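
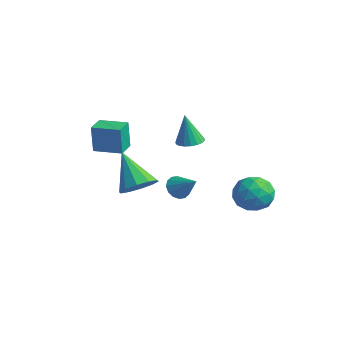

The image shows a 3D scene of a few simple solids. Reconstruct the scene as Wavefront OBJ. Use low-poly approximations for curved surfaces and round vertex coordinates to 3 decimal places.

v -3.124 2.751 -1.525
v -2.46 2.691 -1.462
v -3.296 2.569 0.105
v -2.503 2.985 -1.434
v -2.669 3.232 -1.424
v -2.926 3.384 -1.434
v -3.221 3.411 -1.462
v -3.498 3.306 -1.503
v -3.7 3.092 -1.548
v -3.788 2.81 -1.589
v -3.745 2.516 -1.617
v -3.578 2.269 -1.627
v -3.322 2.117 -1.617
v -3.026 2.091 -1.589
v -2.75 2.195 -1.548
v -2.548 2.409 -1.503
v 2.392 3.015 -2.635
v 3.251 2.624 -2.381
v 1.649 1.716 -2.119
v 2.508 1.325 -1.865
v 2.155 2.092 -1.372
v 2.614 2.894 -1.69
v 2.286 1.446 -2.81
v 2.745 2.248 -3.128
v 3.186 1.654 -2.489
v 3.105 2.053 -1.6
v 1.795 2.287 -2.9
v 1.714 2.686 -2.011
v 2.887 2.933 -2.553
v 2.013 1.407 -1.947
v 1.805 1.857 -1.657
v 2.311 1.628 -1.508
v 2.512 3.092 -2.147
v 3.017 2.862 -1.998
v 2.373 2.55 -1.405
v 1.883 1.478 -2.502
v 2.388 1.248 -2.353
v 2.589 2.712 -2.992
v 3.095 2.483 -2.843
v 2.527 1.79 -3.095
v 3.354 2.133 -2.467
v 2.917 1.37 -2.164
v 2.786 1.441 -2.719
v 3.056 1.913 -2.907
v 3.306 2.368 -1.945
v 2.869 1.605 -1.642
v 2.661 2.055 -1.352
v 2.931 2.527 -1.539
v 3.267 1.798 -2.008
v 2.031 2.735 -2.858
v 1.594 1.972 -2.555
v 1.969 1.813 -2.961
v 2.239 2.285 -3.148
v 1.983 2.97 -2.336
v 1.546 2.207 -2.033
v 1.844 2.427 -1.593
v 2.114 2.899 -1.781
v 1.633 2.542 -2.492
v 1.39 -0.945 -1.413
v 1.689 -1.413 -1.688
v 2.41 -0.735 -0.667
v 1.762 -1.154 -1.862
v 1.737 -0.839 -1.916
v 1.618 -0.552 -1.835
v 1.438 -0.37 -1.64
v 1.246 -0.343 -1.385
v 1.092 -0.476 -1.137
v 1.018 -0.736 -0.963
v 1.044 -1.051 -0.909
v 1.163 -1.338 -0.991
v 1.342 -1.52 -1.185
v 1.535 -1.547 -1.441
v -3.591 -1.606 -0.638
v -3.623 -1.676 0.78
v -2.517 -0.807 -0.575
v -2.549 -0.877 0.843
v -3.011 -2.383 -0.663
v -3.043 -2.453 0.755
v -1.937 -1.584 -0.6
v -1.969 -1.654 0.818
v 0.781 -2.488 -1.182
v 1.349 -2.966 -0.691
v -0.521 -2.492 0.322
v 1.453 -2.434 -0.6
v 1.3 -1.922 -0.732
v 0.949 -1.627 -1.035
v 0.534 -1.66 -1.394
v 0.214 -2.01 -1.673
v 0.11 -2.542 -1.764
v 0.263 -3.054 -1.633
v 0.614 -3.35 -1.329
v 1.029 -3.316 -0.97
f 2 1 4
f 2 4 3
f 4 1 5
f 4 5 3
f 5 1 6
f 5 6 3
f 6 1 7
f 6 7 3
f 7 1 8
f 7 8 3
f 8 1 9
f 8 9 3
f 9 1 10
f 9 10 3
f 10 1 11
f 10 11 3
f 11 1 12
f 11 12 3
f 12 1 13
f 12 13 3
f 13 1 14
f 13 14 3
f 14 1 15
f 14 15 3
f 15 1 16
f 15 16 3
f 16 1 2
f 16 2 3
f 17 54 33
f 54 28 57
f 33 57 22
f 54 57 33
f 17 33 29
f 33 22 34
f 29 34 18
f 33 34 29
f 17 29 38
f 29 18 39
f 38 39 24
f 29 39 38
f 17 38 50
f 38 24 53
f 50 53 27
f 38 53 50
f 17 50 54
f 50 27 58
f 54 58 28
f 50 58 54
f 18 34 45
f 34 22 48
f 45 48 26
f 34 48 45
f 22 57 35
f 57 28 56
f 35 56 21
f 57 56 35
f 28 58 55
f 58 27 51
f 55 51 19
f 58 51 55
f 27 53 52
f 53 24 40
f 52 40 23
f 53 40 52
f 24 39 44
f 39 18 41
f 44 41 25
f 39 41 44
f 20 46 32
f 46 26 47
f 32 47 21
f 46 47 32
f 20 32 30
f 32 21 31
f 30 31 19
f 32 31 30
f 20 30 37
f 30 19 36
f 37 36 23
f 30 36 37
f 20 37 42
f 37 23 43
f 42 43 25
f 37 43 42
f 20 42 46
f 42 25 49
f 46 49 26
f 42 49 46
f 21 47 35
f 47 26 48
f 35 48 22
f 47 48 35
f 19 31 55
f 31 21 56
f 55 56 28
f 31 56 55
f 23 36 52
f 36 19 51
f 52 51 27
f 36 51 52
f 25 43 44
f 43 23 40
f 44 40 24
f 43 40 44
f 26 49 45
f 49 25 41
f 45 41 18
f 49 41 45
f 60 59 62
f 60 62 61
f 62 59 63
f 62 63 61
f 63 59 64
f 63 64 61
f 64 59 65
f 64 65 61
f 65 59 66
f 65 66 61
f 66 59 67
f 66 67 61
f 67 59 68
f 67 68 61
f 68 59 69
f 68 69 61
f 69 59 70
f 69 70 61
f 70 59 71
f 70 71 61
f 71 59 72
f 71 72 61
f 72 59 60
f 72 60 61
f 74 76 73
f 77 74 73
f 73 76 75
f 75 77 73
f 74 80 76
f 78 74 77
f 78 80 74
f 76 80 75
f 79 77 75
f 75 80 79
f 79 78 77
f 80 78 79
f 82 81 84
f 82 84 83
f 84 81 85
f 84 85 83
f 85 81 86
f 85 86 83
f 86 81 87
f 86 87 83
f 87 81 88
f 87 88 83
f 88 81 89
f 88 89 83
f 89 81 90
f 89 90 83
f 90 81 91
f 90 91 83
f 91 81 92
f 91 92 83
f 92 81 82
f 92 82 83



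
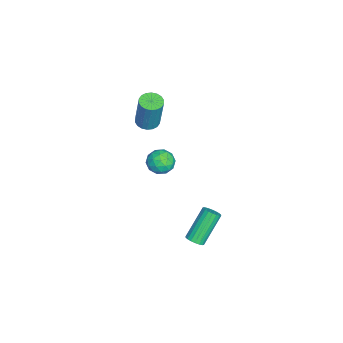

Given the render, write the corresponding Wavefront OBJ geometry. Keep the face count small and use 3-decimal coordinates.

v -0.112 1.047 -1.902
v 0.621 0.91 -1.645
v -0.481 -0.09 -1.455
v 0.252 -0.227 -1.198
v -0.19 0.327 -0.852
v 0.038 1.029 -1.128
v 0.102 -0.209 -1.972
v 0.33 0.493 -2.248
v 0.753 0.133 -1.688
v 0.572 0.465 -0.996
v -0.432 0.355 -2.104
v -0.613 0.687 -1.412
v 0.287 1.078 -1.813
v -0.147 -0.258 -1.287
v -0.407 0.068 -1.084
v 0.024 -0.013 -0.932
v -0.056 1.148 -1.509
v 0.375 1.068 -1.358
v -0.102 0.725 -0.892
v -0.235 -0.248 -1.742
v 0.196 -0.328 -1.591
v 0.116 0.833 -2.168
v 0.547 0.752 -2.016
v 0.242 0.095 -2.208
v 0.796 0.541 -1.687
v 0.578 -0.127 -1.424
v 0.49 -0.117 -1.879
v 0.625 0.296 -2.042
v 0.689 0.736 -1.28
v 0.472 0.068 -1.017
v 0.212 0.393 -0.814
v 0.346 0.806 -0.976
v 0.767 0.28 -1.306
v -0.332 0.752 -2.083
v -0.549 0.084 -1.82
v -0.206 0.014 -2.124
v -0.072 0.427 -2.286
v -0.438 0.947 -1.676
v -0.656 0.279 -1.413
v -0.485 0.524 -1.058
v -0.35 0.937 -1.221
v -0.627 0.54 -1.794
v 3.568 2.543 -4.346
v 3.929 2.397 -4.016
v 2.892 3.132 -2.563
v 2.532 3.277 -2.894
v 3.995 2.607 -4.074
v 2.958 3.341 -2.621
v 3.977 2.803 -4.186
v 2.94 3.537 -2.733
v 3.878 2.948 -4.33
v 2.841 3.682 -2.877
v 3.718 3.013 -4.477
v 2.681 3.747 -3.024
v 3.528 2.984 -4.599
v 2.491 3.719 -3.146
v 3.346 2.869 -4.67
v 2.309 3.603 -3.217
v 3.208 2.688 -4.677
v 2.171 3.423 -3.224
v 3.142 2.479 -4.619
v 2.105 3.213 -3.166
v 3.16 2.283 -4.507
v 2.123 3.017 -3.054
v 3.259 2.138 -4.363
v 2.222 2.872 -2.91
v 3.419 2.073 -4.216
v 2.382 2.807 -2.763
v 3.609 2.101 -4.094
v 2.572 2.836 -2.641
v 3.791 2.217 -4.023
v 2.754 2.951 -2.57
v -3.829 -0.788 -1.918
v -3.36 -1.251 -1.956
v -2.922 -0.975 0.1
v -3.391 -0.512 0.138
v -3.214 -1.005 -2.02
v -2.776 -0.728 0.036
v -3.189 -0.715 -2.064
v -2.752 -0.439 -0.008
v -3.292 -0.44 -2.079
v -2.854 -0.164 -0.023
v -3.5 -0.234 -2.062
v -3.063 0.042 -0.006
v -3.774 -0.138 -2.017
v -3.336 0.138 0.039
v -4.059 -0.17 -1.952
v -3.621 0.106 0.104
v -4.298 -0.325 -1.88
v -3.86 -0.049 0.176
v -4.444 -0.572 -1.816
v -4.006 -0.295 0.24
v -4.468 -0.861 -1.772
v -4.031 -0.585 0.284
v -4.366 -1.136 -1.757
v -3.928 -0.86 0.299
v -4.157 -1.342 -1.774
v -3.72 -1.066 0.282
v -3.884 -1.438 -1.819
v -3.446 -1.162 0.237
v -3.599 -1.406 -1.884
v -3.161 -1.13 0.172
f 1 38 17
f 38 12 41
f 17 41 6
f 38 41 17
f 1 17 13
f 17 6 18
f 13 18 2
f 17 18 13
f 1 13 22
f 13 2 23
f 22 23 8
f 13 23 22
f 1 22 34
f 22 8 37
f 34 37 11
f 22 37 34
f 1 34 38
f 34 11 42
f 38 42 12
f 34 42 38
f 2 18 29
f 18 6 32
f 29 32 10
f 18 32 29
f 6 41 19
f 41 12 40
f 19 40 5
f 41 40 19
f 12 42 39
f 42 11 35
f 39 35 3
f 42 35 39
f 11 37 36
f 37 8 24
f 36 24 7
f 37 24 36
f 8 23 28
f 23 2 25
f 28 25 9
f 23 25 28
f 4 30 16
f 30 10 31
f 16 31 5
f 30 31 16
f 4 16 14
f 16 5 15
f 14 15 3
f 16 15 14
f 4 14 21
f 14 3 20
f 21 20 7
f 14 20 21
f 4 21 26
f 21 7 27
f 26 27 9
f 21 27 26
f 4 26 30
f 26 9 33
f 30 33 10
f 26 33 30
f 5 31 19
f 31 10 32
f 19 32 6
f 31 32 19
f 3 15 39
f 15 5 40
f 39 40 12
f 15 40 39
f 7 20 36
f 20 3 35
f 36 35 11
f 20 35 36
f 9 27 28
f 27 7 24
f 28 24 8
f 27 24 28
f 10 33 29
f 33 9 25
f 29 25 2
f 33 25 29
f 44 43 47
f 44 47 45
f 45 47 48
f 45 48 46
f 47 43 49
f 47 49 48
f 48 49 50
f 48 50 46
f 49 43 51
f 49 51 50
f 50 51 52
f 50 52 46
f 51 43 53
f 51 53 52
f 52 53 54
f 52 54 46
f 53 43 55
f 53 55 54
f 54 55 56
f 54 56 46
f 55 43 57
f 55 57 56
f 56 57 58
f 56 58 46
f 57 43 59
f 57 59 58
f 58 59 60
f 58 60 46
f 59 43 61
f 59 61 60
f 60 61 62
f 60 62 46
f 61 43 63
f 61 63 62
f 62 63 64
f 62 64 46
f 63 43 65
f 63 65 64
f 64 65 66
f 64 66 46
f 65 43 67
f 65 67 66
f 66 67 68
f 66 68 46
f 67 43 69
f 67 69 68
f 68 69 70
f 68 70 46
f 69 43 71
f 69 71 70
f 70 71 72
f 70 72 46
f 71 43 44
f 71 44 72
f 72 44 45
f 72 45 46
f 74 73 77
f 74 77 75
f 75 77 78
f 75 78 76
f 77 73 79
f 77 79 78
f 78 79 80
f 78 80 76
f 79 73 81
f 79 81 80
f 80 81 82
f 80 82 76
f 81 73 83
f 81 83 82
f 82 83 84
f 82 84 76
f 83 73 85
f 83 85 84
f 84 85 86
f 84 86 76
f 85 73 87
f 85 87 86
f 86 87 88
f 86 88 76
f 87 73 89
f 87 89 88
f 88 89 90
f 88 90 76
f 89 73 91
f 89 91 90
f 90 91 92
f 90 92 76
f 91 73 93
f 91 93 92
f 92 93 94
f 92 94 76
f 93 73 95
f 93 95 94
f 94 95 96
f 94 96 76
f 95 73 97
f 95 97 96
f 96 97 98
f 96 98 76
f 97 73 99
f 97 99 98
f 98 99 100
f 98 100 76
f 99 73 101
f 99 101 100
f 100 101 102
f 100 102 76
f 101 73 74
f 101 74 102
f 102 74 75
f 102 75 76



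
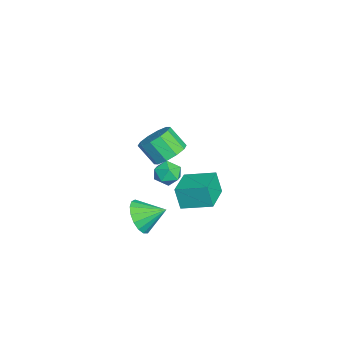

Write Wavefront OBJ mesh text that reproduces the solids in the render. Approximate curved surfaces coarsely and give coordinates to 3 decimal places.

v -0.717 -0.22 -1.169
v -0.952 -0.517 0.054
v -0.379 1.353 -0.722
v -0.615 1.057 0.501
v 1.015 -0.657 -0.941
v 0.779 -0.953 0.282
v 1.352 0.917 -0.494
v 1.117 0.62 0.729
v 0.505 -1.154 2.657
v 1.411 -1.313 2.897
v 1 -2.106 3.923
v 0.095 -1.946 3.683
v 1.226 -0.838 3.189
v 0.816 -1.631 4.215
v 0.767 -0.484 3.279
v 0.356 -1.277 4.305
v 0.207 -0.386 3.131
v -0.204 -1.179 4.157
v -0.239 -0.581 2.802
v -0.649 -1.374 3.828
v -0.4 -0.994 2.417
v -0.811 -1.787 3.443
v -0.216 -1.469 2.125
v -0.626 -2.262 3.151
v 0.244 -1.823 2.035
v -0.167 -2.616 3.061
v 0.804 -1.921 2.183
v 0.393 -2.714 3.209
v 1.249 -1.726 2.512
v 0.839 -2.519 3.538
v -0.759 -2.676 -3.042
v -0.097 -3.131 -2.336
v -0.601 -1.384 -2.358
v 0.214 -2.971 -2.71
v 0.302 -2.743 -3.16
v 0.147 -2.5 -3.583
v -0.215 -2.297 -3.882
v -0.703 -2.18 -3.989
v -1.203 -2.177 -3.879
v -1.601 -2.289 -3.577
v -1.807 -2.488 -3.153
v -1.773 -2.731 -2.703
v -1.506 -2.961 -2.331
v -1.068 -3.126 -2.122
v -0.56 -3.187 -2.124
v -3.905 -0.722 -1.644
v -3.236 -0.859 -2.134
v -4.404 -1.941 -1.986
v -3.735 -2.078 -2.476
v -3.647 -2.059 -1.64
v -3.338 -1.305 -1.428
v -4.302 -1.495 -2.692
v -3.993 -0.741 -2.48
v -3.48 -1.336 -2.782
v -3.076 -1.685 -2.132
v -4.564 -1.115 -1.988
v -4.16 -1.464 -1.338
f 2 4 1
f 5 2 1
f 1 4 3
f 3 5 1
f 2 8 4
f 6 2 5
f 6 8 2
f 4 8 3
f 7 5 3
f 3 8 7
f 7 6 5
f 8 6 7
f 10 9 13
f 10 13 11
f 11 13 14
f 11 14 12
f 13 9 15
f 13 15 14
f 14 15 16
f 14 16 12
f 15 9 17
f 15 17 16
f 16 17 18
f 16 18 12
f 17 9 19
f 17 19 18
f 18 19 20
f 18 20 12
f 19 9 21
f 19 21 20
f 20 21 22
f 20 22 12
f 21 9 23
f 21 23 22
f 22 23 24
f 22 24 12
f 23 9 25
f 23 25 24
f 24 25 26
f 24 26 12
f 25 9 27
f 25 27 26
f 26 27 28
f 26 28 12
f 27 9 29
f 27 29 28
f 28 29 30
f 28 30 12
f 29 9 10
f 29 10 30
f 30 10 11
f 30 11 12
f 32 31 34
f 32 34 33
f 34 31 35
f 34 35 33
f 35 31 36
f 35 36 33
f 36 31 37
f 36 37 33
f 37 31 38
f 37 38 33
f 38 31 39
f 38 39 33
f 39 31 40
f 39 40 33
f 40 31 41
f 40 41 33
f 41 31 42
f 41 42 33
f 42 31 43
f 42 43 33
f 43 31 44
f 43 44 33
f 44 31 45
f 44 45 33
f 45 31 32
f 45 32 33
f 46 57 51
f 46 51 47
f 46 47 53
f 46 53 56
f 46 56 57
f 47 51 55
f 51 57 50
f 57 56 48
f 56 53 52
f 53 47 54
f 49 55 50
f 49 50 48
f 49 48 52
f 49 52 54
f 49 54 55
f 50 55 51
f 48 50 57
f 52 48 56
f 54 52 53
f 55 54 47



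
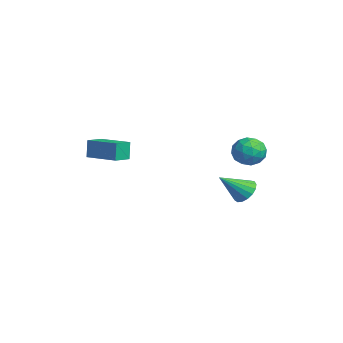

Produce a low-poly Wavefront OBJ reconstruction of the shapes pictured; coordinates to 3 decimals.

v 1.013 3.396 0.555
v 1.87 3.269 0.352
v 1.087 1.844 1.845
v 1.882 3.542 0.68
v 1.694 3.781 0.978
v 1.351 3.932 1.179
v 0.93 3.96 1.238
v 0.528 3.859 1.139
v 0.237 3.652 0.907
v 0.124 3.386 0.594
v 0.214 3.123 0.272
v 0.488 2.922 0.015
v 0.882 2.829 -0.119
v 1.305 2.867 -0.099
v 1.662 3.025 0.072
v 1.453 4.465 3.823
v 1.946 3.908 3.08
v 0.794 3.032 4.46
v 1.287 2.475 3.717
v 1.841 2.943 4.477
v 2.249 3.829 4.084
v 0.491 3.111 3.456
v 0.899 3.997 3.063
v 1.352 3.071 2.853
v 2.186 2.968 3.484
v 0.554 3.972 4.056
v 1.388 3.869 4.687
v 1.758 4.313 3.396
v 0.982 2.627 4.144
v 1.308 2.903 4.591
v 1.598 2.575 4.154
v 1.936 4.266 3.986
v 2.225 3.939 3.549
v 2.164 3.371 4.37
v 0.515 3.001 3.991
v 0.804 2.674 3.554
v 1.142 4.365 3.386
v 1.432 4.037 2.949
v 0.576 3.569 3.17
v 1.698 3.493 2.826
v 1.31 2.651 3.2
v 0.843 3.025 3.046
v 1.082 3.545 2.815
v 2.189 3.432 3.197
v 1.801 2.59 3.571
v 2.127 2.865 4.018
v 2.366 3.386 3.787
v 1.839 2.94 3.063
v 0.939 4.35 3.969
v 0.551 3.508 4.343
v 0.374 3.554 3.753
v 0.613 4.075 3.522
v 1.43 4.289 4.34
v 1.042 3.447 4.714
v 1.658 3.395 4.725
v 1.897 3.915 4.494
v 0.901 4 4.477
v -2.887 -3.904 2.633
v -3.148 -3.781 3.818
v -1.198 -2.664 2.876
v -1.459 -2.541 4.061
v -2.221 -4.859 2.879
v -2.482 -4.736 4.064
v -0.532 -3.619 3.122
v -0.793 -3.496 4.307
f 2 1 4
f 2 4 3
f 4 1 5
f 4 5 3
f 5 1 6
f 5 6 3
f 6 1 7
f 6 7 3
f 7 1 8
f 7 8 3
f 8 1 9
f 8 9 3
f 9 1 10
f 9 10 3
f 10 1 11
f 10 11 3
f 11 1 12
f 11 12 3
f 12 1 13
f 12 13 3
f 13 1 14
f 13 14 3
f 14 1 15
f 14 15 3
f 15 1 2
f 15 2 3
f 16 53 32
f 53 27 56
f 32 56 21
f 53 56 32
f 16 32 28
f 32 21 33
f 28 33 17
f 32 33 28
f 16 28 37
f 28 17 38
f 37 38 23
f 28 38 37
f 16 37 49
f 37 23 52
f 49 52 26
f 37 52 49
f 16 49 53
f 49 26 57
f 53 57 27
f 49 57 53
f 17 33 44
f 33 21 47
f 44 47 25
f 33 47 44
f 21 56 34
f 56 27 55
f 34 55 20
f 56 55 34
f 27 57 54
f 57 26 50
f 54 50 18
f 57 50 54
f 26 52 51
f 52 23 39
f 51 39 22
f 52 39 51
f 23 38 43
f 38 17 40
f 43 40 24
f 38 40 43
f 19 45 31
f 45 25 46
f 31 46 20
f 45 46 31
f 19 31 29
f 31 20 30
f 29 30 18
f 31 30 29
f 19 29 36
f 29 18 35
f 36 35 22
f 29 35 36
f 19 36 41
f 36 22 42
f 41 42 24
f 36 42 41
f 19 41 45
f 41 24 48
f 45 48 25
f 41 48 45
f 20 46 34
f 46 25 47
f 34 47 21
f 46 47 34
f 18 30 54
f 30 20 55
f 54 55 27
f 30 55 54
f 22 35 51
f 35 18 50
f 51 50 26
f 35 50 51
f 24 42 43
f 42 22 39
f 43 39 23
f 42 39 43
f 25 48 44
f 48 24 40
f 44 40 17
f 48 40 44
f 59 61 58
f 62 59 58
f 58 61 60
f 60 62 58
f 59 65 61
f 63 59 62
f 63 65 59
f 61 65 60
f 64 62 60
f 60 65 64
f 64 63 62
f 65 63 64



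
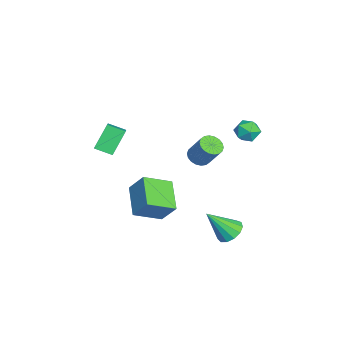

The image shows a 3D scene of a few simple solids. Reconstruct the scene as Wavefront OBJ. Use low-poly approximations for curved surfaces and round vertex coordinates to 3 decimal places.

v 1.848 2.753 -3.386
v 2.419 3.267 -3.048
v 2.052 1.507 -1.834
v 1.999 3.407 -2.881
v 1.531 3.338 -2.874
v 1.163 3.084 -3.029
v 1.013 2.725 -3.298
v 1.128 2.374 -3.595
v 1.471 2.144 -3.825
v 1.934 2.107 -3.916
v 2.37 2.275 -3.838
v 2.64 2.595 -3.617
v 2.658 2.965 -3.322
v -3.711 -2.861 0.701
v -3.909 -3.852 1.083
v -2.212 -2.812 1.603
v -2.41 -3.803 1.986
v -2.89 -3.537 -0.626
v -3.088 -4.528 -0.243
v -1.391 -3.488 0.277
v -1.589 -4.479 0.659
v -2.796 1.091 -0.742
v -2.185 1.218 -1.08
v -1.593 1.896 0.243
v -2.204 1.769 0.582
v -2.353 1.479 -1.138
v -1.761 2.157 0.185
v -2.609 1.664 -1.118
v -2.017 2.341 0.205
v -2.902 1.734 -1.023
v -2.31 2.412 0.3
v -3.174 1.678 -0.873
v -2.582 2.355 0.451
v -3.371 1.505 -0.696
v -2.779 2.182 0.627
v -3.454 1.25 -0.528
v -2.862 1.928 0.795
v -3.407 0.964 -0.403
v -2.815 1.642 0.92
v -3.239 0.703 -0.345
v -2.647 1.381 0.978
v -2.983 0.519 -0.365
v -2.391 1.196 0.958
v -2.69 0.448 -0.46
v -2.098 1.126 0.863
v -2.418 0.505 -0.611
v -1.826 1.182 0.713
v -2.221 0.678 -0.787
v -1.629 1.355 0.536
v -2.138 0.932 -0.955
v -1.546 1.61 0.368
v -0.074 4.32 3.104
v 0.392 3.735 3.356
v -0.932 3.465 2.704
v -0.466 2.88 2.956
v -0.82 3.354 3.477
v -0.289 3.883 3.724
v -0.251 3.317 2.336
v 0.28 3.846 2.583
v 0.283 3.116 2.88
v -0.069 3.138 3.586
v -0.471 4.062 2.474
v -0.823 4.084 3.18
v 1.388 -2.329 -2.481
v -0.402 -2.589 -1.628
v 0.809 -0.828 -3.24
v -0.982 -1.087 -2.388
v 1.842 -1.553 -1.292
v 0.051 -1.812 -0.44
v 1.262 -0.051 -2.052
v -0.528 -0.311 -1.199
f 2 1 4
f 2 4 3
f 4 1 5
f 4 5 3
f 5 1 6
f 5 6 3
f 6 1 7
f 6 7 3
f 7 1 8
f 7 8 3
f 8 1 9
f 8 9 3
f 9 1 10
f 9 10 3
f 10 1 11
f 10 11 3
f 11 1 12
f 11 12 3
f 12 1 13
f 12 13 3
f 13 1 2
f 13 2 3
f 15 17 14
f 18 15 14
f 14 17 16
f 16 18 14
f 15 21 17
f 19 15 18
f 19 21 15
f 17 21 16
f 20 18 16
f 16 21 20
f 20 19 18
f 21 19 20
f 23 22 26
f 23 26 24
f 24 26 27
f 24 27 25
f 26 22 28
f 26 28 27
f 27 28 29
f 27 29 25
f 28 22 30
f 28 30 29
f 29 30 31
f 29 31 25
f 30 22 32
f 30 32 31
f 31 32 33
f 31 33 25
f 32 22 34
f 32 34 33
f 33 34 35
f 33 35 25
f 34 22 36
f 34 36 35
f 35 36 37
f 35 37 25
f 36 22 38
f 36 38 37
f 37 38 39
f 37 39 25
f 38 22 40
f 38 40 39
f 39 40 41
f 39 41 25
f 40 22 42
f 40 42 41
f 41 42 43
f 41 43 25
f 42 22 44
f 42 44 43
f 43 44 45
f 43 45 25
f 44 22 46
f 44 46 45
f 45 46 47
f 45 47 25
f 46 22 48
f 46 48 47
f 47 48 49
f 47 49 25
f 48 22 50
f 48 50 49
f 49 50 51
f 49 51 25
f 50 22 23
f 50 23 51
f 51 23 24
f 51 24 25
f 52 63 57
f 52 57 53
f 52 53 59
f 52 59 62
f 52 62 63
f 53 57 61
f 57 63 56
f 63 62 54
f 62 59 58
f 59 53 60
f 55 61 56
f 55 56 54
f 55 54 58
f 55 58 60
f 55 60 61
f 56 61 57
f 54 56 63
f 58 54 62
f 60 58 59
f 61 60 53
f 65 67 64
f 68 65 64
f 64 67 66
f 66 68 64
f 65 71 67
f 69 65 68
f 69 71 65
f 67 71 66
f 70 68 66
f 66 71 70
f 70 69 68
f 71 69 70



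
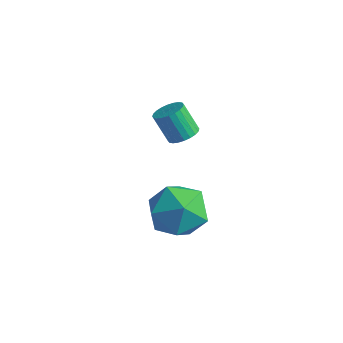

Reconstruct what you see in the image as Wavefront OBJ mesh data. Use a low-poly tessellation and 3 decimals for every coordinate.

v -1.746 0.418 -3.611
v -1.254 0.696 -3.29
v -1.922 0.56 -2.148
v -2.414 0.282 -2.469
v -1.395 0.898 -3.349
v -2.063 0.763 -2.207
v -1.59 1.027 -3.448
v -2.258 0.892 -2.305
v -1.808 1.063 -3.571
v -2.476 0.928 -2.429
v -2.017 1.001 -3.701
v -2.685 0.866 -2.558
v -2.185 0.851 -3.817
v -2.853 0.715 -2.674
v -2.286 0.634 -3.901
v -2.954 0.499 -2.759
v -2.305 0.384 -3.942
v -2.973 0.249 -2.799
v -2.238 0.14 -3.932
v -2.906 0.004 -2.79
v -2.097 -0.063 -3.873
v -2.765 -0.198 -2.731
v -1.902 -0.192 -3.775
v -2.57 -0.327 -2.632
v -1.684 -0.228 -3.651
v -2.352 -0.363 -2.509
v -1.475 -0.166 -3.522
v -2.143 -0.301 -2.379
v -1.307 -0.015 -3.406
v -1.975 -0.151 -2.263
v -1.206 0.201 -3.321
v -1.874 0.066 -2.179
v -1.187 0.451 -3.281
v -1.855 0.316 -2.138
v 1.151 -2.925 -2.547
v 2.159 -2.725 -3.222
v 1.621 -4.855 -2.418
v 2.629 -4.655 -3.093
v 2.554 -4.204 -1.951
v 2.264 -3.012 -2.031
v 1.516 -4.568 -3.609
v 1.226 -3.376 -3.689
v 2.385 -3.741 -3.879
v 3.027 -3.515 -2.854
v 0.753 -4.065 -2.786
v 1.395 -3.839 -1.761
f 2 1 5
f 2 5 3
f 3 5 6
f 3 6 4
f 5 1 7
f 5 7 6
f 6 7 8
f 6 8 4
f 7 1 9
f 7 9 8
f 8 9 10
f 8 10 4
f 9 1 11
f 9 11 10
f 10 11 12
f 10 12 4
f 11 1 13
f 11 13 12
f 12 13 14
f 12 14 4
f 13 1 15
f 13 15 14
f 14 15 16
f 14 16 4
f 15 1 17
f 15 17 16
f 16 17 18
f 16 18 4
f 17 1 19
f 17 19 18
f 18 19 20
f 18 20 4
f 19 1 21
f 19 21 20
f 20 21 22
f 20 22 4
f 21 1 23
f 21 23 22
f 22 23 24
f 22 24 4
f 23 1 25
f 23 25 24
f 24 25 26
f 24 26 4
f 25 1 27
f 25 27 26
f 26 27 28
f 26 28 4
f 27 1 29
f 27 29 28
f 28 29 30
f 28 30 4
f 29 1 31
f 29 31 30
f 30 31 32
f 30 32 4
f 31 1 33
f 31 33 32
f 32 33 34
f 32 34 4
f 33 1 2
f 33 2 34
f 34 2 3
f 34 3 4
f 35 46 40
f 35 40 36
f 35 36 42
f 35 42 45
f 35 45 46
f 36 40 44
f 40 46 39
f 46 45 37
f 45 42 41
f 42 36 43
f 38 44 39
f 38 39 37
f 38 37 41
f 38 41 43
f 38 43 44
f 39 44 40
f 37 39 46
f 41 37 45
f 43 41 42
f 44 43 36



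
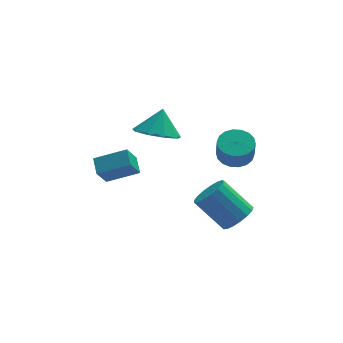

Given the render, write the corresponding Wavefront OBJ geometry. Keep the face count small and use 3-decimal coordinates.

v 2.532 -0.978 -2.099
v 3.148 -1.429 -2.258
v 3.103 -1.834 -1.279
v 2.488 -1.382 -1.121
v 3.294 -1.141 -2.132
v 3.25 -1.546 -1.154
v 3.29 -0.82 -2
v 3.245 -1.225 -1.021
v 3.135 -0.53 -1.887
v 3.091 -0.935 -0.908
v 2.861 -0.329 -1.816
v 2.817 -0.734 -0.838
v 2.522 -0.257 -1.802
v 2.477 -0.661 -0.823
v 2.185 -0.327 -1.846
v 2.14 -0.731 -0.867
v 1.917 -0.526 -1.941
v 1.872 -0.931 -0.962
v 1.77 -0.814 -2.066
v 1.726 -1.219 -1.088
v 1.775 -1.135 -2.199
v 1.73 -1.54 -1.22
v 1.929 -1.425 -2.312
v 1.885 -1.83 -1.333
v 2.203 -1.626 -2.382
v 2.159 -2.031 -1.404
v 2.543 -1.699 -2.397
v 2.498 -2.103 -1.418
v 2.88 -1.629 -2.353
v 2.835 -2.033 -1.374
v 2.322 -2.922 -4.585
v 2.955 -2.823 -4.091
v 1.872 -2.139 -2.84
v 1.238 -2.238 -3.335
v 2.938 -2.489 -4.288
v 1.855 -1.806 -3.037
v 2.78 -2.255 -4.553
v 1.697 -1.571 -3.302
v 2.517 -2.173 -4.825
v 1.434 -1.49 -3.575
v 2.209 -2.263 -5.043
v 1.126 -1.58 -3.792
v 1.927 -2.504 -5.156
v 0.844 -1.82 -3.905
v 1.735 -2.84 -5.138
v 0.652 -2.157 -3.887
v 1.678 -3.195 -4.993
v 0.595 -2.512 -3.743
v 1.768 -3.488 -4.755
v 0.685 -2.804 -3.505
v 1.985 -3.651 -4.478
v 0.902 -2.967 -3.228
v 2.279 -3.646 -4.226
v 1.196 -2.963 -2.975
v 2.583 -3.476 -4.056
v 1.5 -2.793 -2.805
v 2.827 -3.179 -4.007
v 1.744 -2.495 -2.756
v -2.932 -2.612 -1.972
v -3.361 -3.081 -1.099
v -2.971 -1.874 -1.594
v -3.399 -2.343 -0.721
v -1.621 -2.817 -1.439
v -2.049 -3.286 -0.566
v -1.659 -2.079 -1.061
v -2.088 -2.548 -0.188
v -0.848 -2.074 0.28
v -0.132 -1.568 -0.18
v -0.512 -1.566 1.36
v -0.703 -1.205 -0.173
v -1.343 -1.249 0.046
v -1.75 -1.678 0.374
v -1.736 -2.293 0.658
v -1.306 -2.805 0.765
v -0.661 -2.975 0.645
v -0.104 -2.723 0.354
v 0.105 -2.167 0.028
f 2 1 5
f 2 5 3
f 3 5 6
f 3 6 4
f 5 1 7
f 5 7 6
f 6 7 8
f 6 8 4
f 7 1 9
f 7 9 8
f 8 9 10
f 8 10 4
f 9 1 11
f 9 11 10
f 10 11 12
f 10 12 4
f 11 1 13
f 11 13 12
f 12 13 14
f 12 14 4
f 13 1 15
f 13 15 14
f 14 15 16
f 14 16 4
f 15 1 17
f 15 17 16
f 16 17 18
f 16 18 4
f 17 1 19
f 17 19 18
f 18 19 20
f 18 20 4
f 19 1 21
f 19 21 20
f 20 21 22
f 20 22 4
f 21 1 23
f 21 23 22
f 22 23 24
f 22 24 4
f 23 1 25
f 23 25 24
f 24 25 26
f 24 26 4
f 25 1 27
f 25 27 26
f 26 27 28
f 26 28 4
f 27 1 29
f 27 29 28
f 28 29 30
f 28 30 4
f 29 1 2
f 29 2 30
f 30 2 3
f 30 3 4
f 32 31 35
f 32 35 33
f 33 35 36
f 33 36 34
f 35 31 37
f 35 37 36
f 36 37 38
f 36 38 34
f 37 31 39
f 37 39 38
f 38 39 40
f 38 40 34
f 39 31 41
f 39 41 40
f 40 41 42
f 40 42 34
f 41 31 43
f 41 43 42
f 42 43 44
f 42 44 34
f 43 31 45
f 43 45 44
f 44 45 46
f 44 46 34
f 45 31 47
f 45 47 46
f 46 47 48
f 46 48 34
f 47 31 49
f 47 49 48
f 48 49 50
f 48 50 34
f 49 31 51
f 49 51 50
f 50 51 52
f 50 52 34
f 51 31 53
f 51 53 52
f 52 53 54
f 52 54 34
f 53 31 55
f 53 55 54
f 54 55 56
f 54 56 34
f 55 31 57
f 55 57 56
f 56 57 58
f 56 58 34
f 57 31 32
f 57 32 58
f 58 32 33
f 58 33 34
f 60 62 59
f 63 60 59
f 59 62 61
f 61 63 59
f 60 66 62
f 64 60 63
f 64 66 60
f 62 66 61
f 65 63 61
f 61 66 65
f 65 64 63
f 66 64 65
f 68 67 70
f 68 70 69
f 70 67 71
f 70 71 69
f 71 67 72
f 71 72 69
f 72 67 73
f 72 73 69
f 73 67 74
f 73 74 69
f 74 67 75
f 74 75 69
f 75 67 76
f 75 76 69
f 76 67 77
f 76 77 69
f 77 67 68
f 77 68 69



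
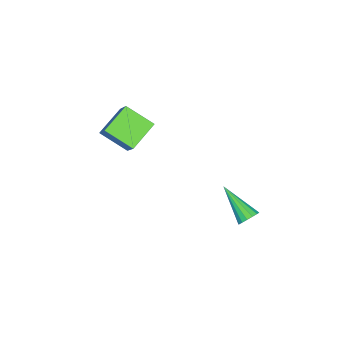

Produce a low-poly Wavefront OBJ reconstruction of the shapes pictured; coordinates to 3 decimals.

v 1.628 3.457 -3.434
v 2.004 3.538 -3.099
v 1.032 2.063 -2.426
v 1.804 3.686 -3.013
v 1.556 3.773 -3.04
v 1.327 3.775 -3.172
v 1.18 3.692 -3.375
v 1.152 3.546 -3.593
v 1.252 3.376 -3.768
v 1.453 3.228 -3.854
v 1.701 3.141 -3.828
v 1.929 3.139 -3.695
v 2.077 3.222 -3.493
v 2.105 3.368 -3.275
v 2.174 -2.95 0.11
v 0.962 -2.6 0.783
v 2.156 -1.705 -0.572
v 0.944 -1.354 0.101
v 3.156 -2.186 1.479
v 1.944 -1.835 2.152
v 3.138 -0.94 0.797
v 1.926 -0.59 1.47
f 2 1 4
f 2 4 3
f 4 1 5
f 4 5 3
f 5 1 6
f 5 6 3
f 6 1 7
f 6 7 3
f 7 1 8
f 7 8 3
f 8 1 9
f 8 9 3
f 9 1 10
f 9 10 3
f 10 1 11
f 10 11 3
f 11 1 12
f 11 12 3
f 12 1 13
f 12 13 3
f 13 1 14
f 13 14 3
f 14 1 2
f 14 2 3
f 16 18 15
f 19 16 15
f 15 18 17
f 17 19 15
f 16 22 18
f 20 16 19
f 20 22 16
f 18 22 17
f 21 19 17
f 17 22 21
f 21 20 19
f 22 20 21



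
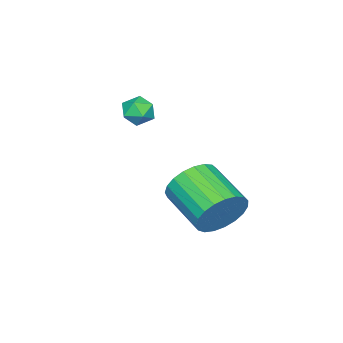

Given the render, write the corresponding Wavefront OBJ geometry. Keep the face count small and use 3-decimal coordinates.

v 1.51 2.402 -3.583
v 1.825 1.93 -4.419
v 1.104 0.307 -3.773
v 0.79 0.778 -2.937
v 2.155 1.885 -4.163
v 1.434 0.261 -3.518
v 2.374 1.929 -3.808
v 1.653 0.305 -3.163
v 2.444 2.055 -3.413
v 1.723 0.431 -2.768
v 2.352 2.241 -3.048
v 1.631 0.617 -2.403
v 2.115 2.454 -2.775
v 1.394 0.831 -2.13
v 1.773 2.659 -2.642
v 1.052 1.035 -1.997
v 1.386 2.819 -2.671
v 0.665 1.196 -2.026
v 1.02 2.907 -2.858
v 0.299 1.283 -2.213
v 0.739 2.908 -3.171
v 0.019 1.284 -2.526
v 0.592 2.821 -3.554
v -0.129 1.197 -2.909
v 0.603 2.662 -3.943
v -0.118 1.038 -3.298
v 0.771 2.457 -4.269
v 0.051 0.834 -3.624
v 1.067 2.243 -4.476
v 0.347 0.62 -3.831
v 1.44 2.057 -4.529
v 0.719 0.433 -3.884
v -1.025 -1.882 -0.948
v -0.552 -1.503 -1.242
v -0.268 -2.617 -0.678
v 0.205 -2.238 -0.972
v -0.092 -2.027 -0.406
v -0.559 -1.573 -0.573
v -0.261 -2.547 -1.347
v -0.728 -2.093 -1.514
v -0.08 -1.915 -1.489
v 0.025 -1.593 -0.907
v -0.845 -2.527 -1.013
v -0.74 -2.205 -0.431
f 2 1 5
f 2 5 3
f 3 5 6
f 3 6 4
f 5 1 7
f 5 7 6
f 6 7 8
f 6 8 4
f 7 1 9
f 7 9 8
f 8 9 10
f 8 10 4
f 9 1 11
f 9 11 10
f 10 11 12
f 10 12 4
f 11 1 13
f 11 13 12
f 12 13 14
f 12 14 4
f 13 1 15
f 13 15 14
f 14 15 16
f 14 16 4
f 15 1 17
f 15 17 16
f 16 17 18
f 16 18 4
f 17 1 19
f 17 19 18
f 18 19 20
f 18 20 4
f 19 1 21
f 19 21 20
f 20 21 22
f 20 22 4
f 21 1 23
f 21 23 22
f 22 23 24
f 22 24 4
f 23 1 25
f 23 25 24
f 24 25 26
f 24 26 4
f 25 1 27
f 25 27 26
f 26 27 28
f 26 28 4
f 27 1 29
f 27 29 28
f 28 29 30
f 28 30 4
f 29 1 31
f 29 31 30
f 30 31 32
f 30 32 4
f 31 1 2
f 31 2 32
f 32 2 3
f 32 3 4
f 33 44 38
f 33 38 34
f 33 34 40
f 33 40 43
f 33 43 44
f 34 38 42
f 38 44 37
f 44 43 35
f 43 40 39
f 40 34 41
f 36 42 37
f 36 37 35
f 36 35 39
f 36 39 41
f 36 41 42
f 37 42 38
f 35 37 44
f 39 35 43
f 41 39 40
f 42 41 34



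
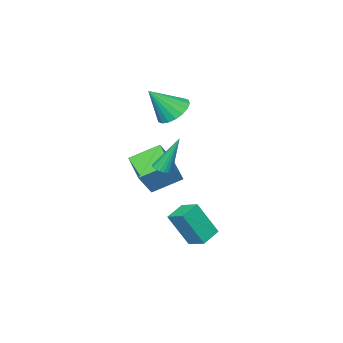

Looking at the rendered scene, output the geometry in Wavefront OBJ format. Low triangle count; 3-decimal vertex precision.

v -2.042 -0.828 1.819
v -1.621 -1.538 1.219
v -0.918 -1.432 3.321
v -1.349 -1.18 1.159
v -1.213 -0.752 1.23
v -1.242 -0.34 1.417
v -1.429 -0.024 1.684
v -1.737 0.132 1.978
v -2.106 0.099 2.24
v -2.462 -0.118 2.419
v -2.735 -0.476 2.48
v -2.871 -0.904 2.409
v -2.842 -1.316 2.222
v -2.655 -1.632 1.955
v -2.346 -1.788 1.661
v -1.977 -1.755 1.398
v 2.236 2.86 0.414
v 2.519 3.282 0.376
v 1.664 3.42 2.366
v 2.331 3.348 0.302
v 2.127 3.33 0.247
v 1.942 3.23 0.222
v 1.807 3.066 0.229
v 1.747 2.867 0.269
v 1.771 2.666 0.333
v 1.875 2.499 0.412
v 2.042 2.395 0.491
v 2.242 2.37 0.556
v 2.441 2.431 0.597
v 2.605 2.565 0.606
v 2.705 2.751 0.582
v 2.723 2.956 0.529
v 2.658 3.143 0.456
v -1.926 -0.775 -1.482
v -0.979 -0.684 -0.158
v -1.187 0.751 -2.115
v -0.24 0.842 -0.792
v -0.68 -1.722 -2.308
v 0.267 -1.631 -0.985
v 0.059 -0.196 -2.942
v 1.006 -0.105 -1.618
v 0.074 3.393 -4.375
v 0.768 2.667 -2.577
v 0.08 4.432 -3.958
v 0.774 3.707 -2.16
v 1.166 3.533 -4.74
v 1.86 2.808 -2.942
v 1.172 4.573 -4.323
v 1.866 3.847 -2.525
f 2 1 4
f 2 4 3
f 4 1 5
f 4 5 3
f 5 1 6
f 5 6 3
f 6 1 7
f 6 7 3
f 7 1 8
f 7 8 3
f 8 1 9
f 8 9 3
f 9 1 10
f 9 10 3
f 10 1 11
f 10 11 3
f 11 1 12
f 11 12 3
f 12 1 13
f 12 13 3
f 13 1 14
f 13 14 3
f 14 1 15
f 14 15 3
f 15 1 16
f 15 16 3
f 16 1 2
f 16 2 3
f 18 17 20
f 18 20 19
f 20 17 21
f 20 21 19
f 21 17 22
f 21 22 19
f 22 17 23
f 22 23 19
f 23 17 24
f 23 24 19
f 24 17 25
f 24 25 19
f 25 17 26
f 25 26 19
f 26 17 27
f 26 27 19
f 27 17 28
f 27 28 19
f 28 17 29
f 28 29 19
f 29 17 30
f 29 30 19
f 30 17 31
f 30 31 19
f 31 17 32
f 31 32 19
f 32 17 33
f 32 33 19
f 33 17 18
f 33 18 19
f 35 37 34
f 38 35 34
f 34 37 36
f 36 38 34
f 35 41 37
f 39 35 38
f 39 41 35
f 37 41 36
f 40 38 36
f 36 41 40
f 40 39 38
f 41 39 40
f 43 45 42
f 46 43 42
f 42 45 44
f 44 46 42
f 43 49 45
f 47 43 46
f 47 49 43
f 45 49 44
f 48 46 44
f 44 49 48
f 48 47 46
f 49 47 48



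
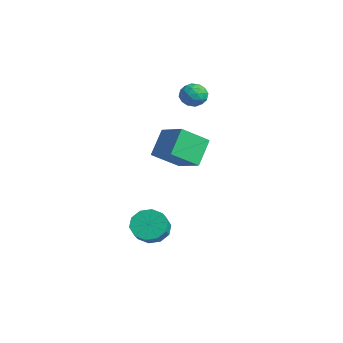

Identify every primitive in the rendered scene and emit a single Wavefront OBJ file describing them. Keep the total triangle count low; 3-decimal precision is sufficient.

v 1.504 0.356 1.085
v 1.335 -1.014 2.06
v 0.84 1.26 2.239
v 0.671 -0.109 3.215
v 2.989 0.629 1.725
v 2.82 -0.74 2.701
v 2.325 1.534 2.88
v 2.156 0.164 3.855
v 0.495 -0.57 -3.387
v 1.212 -0.47 -3.986
v 1.842 -0.949 -3.312
v 1.125 -1.05 -2.713
v 1.199 -0.002 -3.642
v 1.83 -0.482 -2.967
v 0.917 0.248 -3.2
v 1.548 -0.231 -2.526
v 0.474 0.186 -2.83
v 1.104 -0.293 -2.155
v 0.039 -0.165 -2.672
v 0.669 -0.644 -1.998
v -0.222 -0.671 -2.788
v 0.408 -1.15 -2.114
v -0.21 -1.138 -3.133
v 0.421 -1.618 -2.458
v 0.072 -1.389 -3.574
v 0.703 -1.868 -2.9
v 0.516 -1.327 -3.945
v 1.146 -1.806 -3.27
v 0.951 -0.976 -4.102
v 1.581 -1.455 -3.428
v -3.786 3.881 3.215
v -3.196 4.095 2.755
v -3.064 2.985 3.725
v -2.474 3.199 3.265
v -2.712 3.67 3.837
v -3.159 4.224 3.522
v -3.101 2.856 2.958
v -3.548 3.41 2.643
v -2.773 3.462 2.597
v -2.532 3.965 3.14
v -3.728 3.115 3.34
v -3.487 3.618 3.883
v -3.555 4.067 2.94
v -2.705 3.013 3.54
v -2.846 3.29 3.876
v -2.499 3.416 3.606
v -3.533 4.142 3.391
v -3.186 4.268 3.121
v -2.901 4.018 3.756
v -3.074 2.812 3.359
v -2.727 2.938 3.089
v -3.761 3.664 2.874
v -3.414 3.79 2.604
v -3.359 3.062 2.724
v -2.959 3.82 2.577
v -2.534 3.294 2.877
v -2.903 3.092 2.696
v -3.166 3.418 2.511
v -2.818 4.116 2.896
v -2.393 3.589 3.196
v -2.533 3.866 3.532
v -2.796 4.191 3.347
v -2.569 3.744 2.803
v -3.867 3.491 3.284
v -3.442 2.964 3.584
v -3.464 2.889 3.133
v -3.727 3.214 2.948
v -3.726 3.786 3.603
v -3.301 3.26 3.903
v -3.094 3.662 3.969
v -3.357 3.988 3.784
v -3.691 3.336 3.677
f 2 4 1
f 5 2 1
f 1 4 3
f 3 5 1
f 2 8 4
f 6 2 5
f 6 8 2
f 4 8 3
f 7 5 3
f 3 8 7
f 7 6 5
f 8 6 7
f 10 9 13
f 10 13 11
f 11 13 14
f 11 14 12
f 13 9 15
f 13 15 14
f 14 15 16
f 14 16 12
f 15 9 17
f 15 17 16
f 16 17 18
f 16 18 12
f 17 9 19
f 17 19 18
f 18 19 20
f 18 20 12
f 19 9 21
f 19 21 20
f 20 21 22
f 20 22 12
f 21 9 23
f 21 23 22
f 22 23 24
f 22 24 12
f 23 9 25
f 23 25 24
f 24 25 26
f 24 26 12
f 25 9 27
f 25 27 26
f 26 27 28
f 26 28 12
f 27 9 29
f 27 29 28
f 28 29 30
f 28 30 12
f 29 9 10
f 29 10 30
f 30 10 11
f 30 11 12
f 31 68 47
f 68 42 71
f 47 71 36
f 68 71 47
f 31 47 43
f 47 36 48
f 43 48 32
f 47 48 43
f 31 43 52
f 43 32 53
f 52 53 38
f 43 53 52
f 31 52 64
f 52 38 67
f 64 67 41
f 52 67 64
f 31 64 68
f 64 41 72
f 68 72 42
f 64 72 68
f 32 48 59
f 48 36 62
f 59 62 40
f 48 62 59
f 36 71 49
f 71 42 70
f 49 70 35
f 71 70 49
f 42 72 69
f 72 41 65
f 69 65 33
f 72 65 69
f 41 67 66
f 67 38 54
f 66 54 37
f 67 54 66
f 38 53 58
f 53 32 55
f 58 55 39
f 53 55 58
f 34 60 46
f 60 40 61
f 46 61 35
f 60 61 46
f 34 46 44
f 46 35 45
f 44 45 33
f 46 45 44
f 34 44 51
f 44 33 50
f 51 50 37
f 44 50 51
f 34 51 56
f 51 37 57
f 56 57 39
f 51 57 56
f 34 56 60
f 56 39 63
f 60 63 40
f 56 63 60
f 35 61 49
f 61 40 62
f 49 62 36
f 61 62 49
f 33 45 69
f 45 35 70
f 69 70 42
f 45 70 69
f 37 50 66
f 50 33 65
f 66 65 41
f 50 65 66
f 39 57 58
f 57 37 54
f 58 54 38
f 57 54 58
f 40 63 59
f 63 39 55
f 59 55 32
f 63 55 59



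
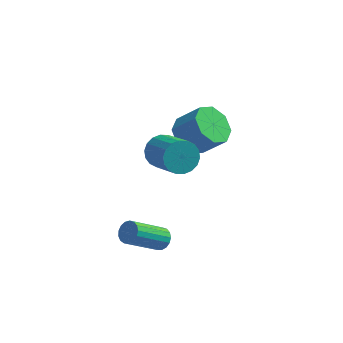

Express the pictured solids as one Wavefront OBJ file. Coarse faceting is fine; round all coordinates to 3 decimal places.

v 0.633 -3.367 -4.687
v 1.017 -3.259 -4.253
v -0.289 -4.224 -2.858
v -0.673 -4.333 -3.293
v 0.849 -3.032 -4.253
v -0.457 -3.997 -2.858
v 0.631 -2.882 -4.352
v -0.674 -3.847 -2.958
v 0.414 -2.843 -4.529
v -0.891 -3.808 -3.134
v 0.247 -2.924 -4.742
v -1.058 -3.889 -3.347
v 0.168 -3.107 -4.942
v -1.137 -4.072 -3.547
v 0.196 -3.35 -5.084
v -1.109 -4.315 -3.689
v 0.324 -3.596 -5.135
v -0.982 -4.561 -3.74
v 0.522 -3.791 -5.083
v -0.783 -4.756 -3.689
v 0.746 -3.888 -4.941
v -0.559 -4.853 -3.547
v 0.944 -3.866 -4.741
v -0.361 -4.831 -3.346
v 1.07 -3.73 -4.528
v -0.235 -4.695 -3.134
v 1.097 -3.511 -4.352
v -0.209 -4.476 -2.958
v 0.522 -2.031 0.49
v 1.192 -1.961 -0.044
v 2.229 -3.36 1.076
v 1.558 -3.429 1.61
v 1.266 -1.695 0.221
v 2.303 -3.093 1.34
v 1.193 -1.495 0.538
v 2.229 -2.893 1.658
v 0.986 -1.401 0.847
v 2.023 -2.8 1.967
v 0.688 -1.432 1.084
v 1.724 -2.83 2.204
v 0.356 -1.581 1.204
v 1.393 -2.98 2.324
v 0.058 -1.82 1.183
v 1.094 -3.218 2.303
v -0.149 -2.1 1.024
v 0.888 -3.499 2.144
v -0.223 -2.367 0.76
v 0.814 -3.765 1.879
v -0.149 -2.567 0.442
v 0.887 -3.965 1.562
v 0.057 -2.66 0.133
v 1.094 -4.059 1.253
v 0.356 -2.63 -0.104
v 1.392 -4.028 1.016
v 0.687 -2.48 -0.224
v 1.724 -3.879 0.896
v 0.986 -2.242 -0.203
v 2.022 -3.64 0.917
v 1.283 1.307 -1.612
v 1.961 0.815 -2.31
v 3.054 0.641 -1.127
v 2.377 1.133 -0.428
v 2.069 1.642 -2.288
v 3.162 1.468 -1.105
v 1.717 2.272 -1.871
v 2.81 2.099 -0.688
v 1.111 2.337 -1.301
v 2.204 2.164 -0.118
v 0.606 1.799 -0.913
v 1.699 1.625 0.27
v 0.498 0.972 -0.935
v 1.591 0.798 0.248
v 0.85 0.341 -1.352
v 1.943 0.168 -0.169
v 1.456 0.276 -1.922
v 2.549 0.103 -0.739
f 2 1 5
f 2 5 3
f 3 5 6
f 3 6 4
f 5 1 7
f 5 7 6
f 6 7 8
f 6 8 4
f 7 1 9
f 7 9 8
f 8 9 10
f 8 10 4
f 9 1 11
f 9 11 10
f 10 11 12
f 10 12 4
f 11 1 13
f 11 13 12
f 12 13 14
f 12 14 4
f 13 1 15
f 13 15 14
f 14 15 16
f 14 16 4
f 15 1 17
f 15 17 16
f 16 17 18
f 16 18 4
f 17 1 19
f 17 19 18
f 18 19 20
f 18 20 4
f 19 1 21
f 19 21 20
f 20 21 22
f 20 22 4
f 21 1 23
f 21 23 22
f 22 23 24
f 22 24 4
f 23 1 25
f 23 25 24
f 24 25 26
f 24 26 4
f 25 1 27
f 25 27 26
f 26 27 28
f 26 28 4
f 27 1 2
f 27 2 28
f 28 2 3
f 28 3 4
f 30 29 33
f 30 33 31
f 31 33 34
f 31 34 32
f 33 29 35
f 33 35 34
f 34 35 36
f 34 36 32
f 35 29 37
f 35 37 36
f 36 37 38
f 36 38 32
f 37 29 39
f 37 39 38
f 38 39 40
f 38 40 32
f 39 29 41
f 39 41 40
f 40 41 42
f 40 42 32
f 41 29 43
f 41 43 42
f 42 43 44
f 42 44 32
f 43 29 45
f 43 45 44
f 44 45 46
f 44 46 32
f 45 29 47
f 45 47 46
f 46 47 48
f 46 48 32
f 47 29 49
f 47 49 48
f 48 49 50
f 48 50 32
f 49 29 51
f 49 51 50
f 50 51 52
f 50 52 32
f 51 29 53
f 51 53 52
f 52 53 54
f 52 54 32
f 53 29 55
f 53 55 54
f 54 55 56
f 54 56 32
f 55 29 57
f 55 57 56
f 56 57 58
f 56 58 32
f 57 29 30
f 57 30 58
f 58 30 31
f 58 31 32
f 60 59 63
f 60 63 61
f 61 63 64
f 61 64 62
f 63 59 65
f 63 65 64
f 64 65 66
f 64 66 62
f 65 59 67
f 65 67 66
f 66 67 68
f 66 68 62
f 67 59 69
f 67 69 68
f 68 69 70
f 68 70 62
f 69 59 71
f 69 71 70
f 70 71 72
f 70 72 62
f 71 59 73
f 71 73 72
f 72 73 74
f 72 74 62
f 73 59 75
f 73 75 74
f 74 75 76
f 74 76 62
f 75 59 60
f 75 60 76
f 76 60 61
f 76 61 62



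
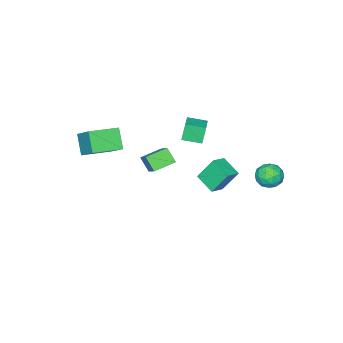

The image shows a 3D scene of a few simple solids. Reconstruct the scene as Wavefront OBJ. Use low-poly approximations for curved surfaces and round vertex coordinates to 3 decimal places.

v 3.178 -2.493 1.455
v 2.681 -3.257 2.531
v 3.619 -1.182 2.591
v 3.122 -1.946 3.667
v 4.758 -3.214 1.673
v 4.261 -3.978 2.749
v 5.199 -1.903 2.809
v 4.702 -2.667 3.885
v -0.963 -3.605 -3.318
v -1.044 -4.329 -2.521
v -2.177 -3.079 -2.963
v -2.258 -3.803 -2.166
v -0.022 -2.297 -2.034
v -0.103 -3.021 -1.237
v -1.236 -1.771 -1.679
v -1.317 -2.495 -0.882
v -2.246 4.693 -0.83
v -1.776 4.297 -0.225
v -3.184 3.663 -0.775
v -2.714 3.267 -0.17
v -3.119 4.005 0.014
v -2.539 4.642 -0.02
v -2.421 3.318 -0.98
v -1.841 3.955 -1.014
v -1.884 3.447 -0.318
v -2.315 3.872 0.296
v -2.645 4.088 -1.296
v -3.076 4.513 -0.682
v -1.928 4.586 -0.532
v -3.032 3.374 -0.468
v -3.269 3.808 -0.36
v -2.993 3.576 -0.004
v -2.377 4.789 -0.412
v -2.101 4.556 -0.056
v -2.89 4.384 0.084
v -2.859 3.404 -0.944
v -2.583 3.171 -0.588
v -1.967 4.384 -0.996
v -1.691 4.152 -0.64
v -2.07 3.576 -1.084
v -1.716 3.853 -0.231
v -2.267 3.247 -0.199
v -2.095 3.277 -0.675
v -1.754 3.652 -0.695
v -1.969 4.103 0.129
v -2.521 3.497 0.162
v -2.759 3.932 0.27
v -2.418 4.306 0.25
v -2.033 3.603 0.075
v -2.439 4.463 -1.162
v -2.991 3.857 -1.129
v -2.542 3.654 -1.25
v -2.201 4.028 -1.27
v -2.693 4.713 -0.801
v -3.244 4.107 -0.769
v -3.206 4.308 -0.305
v -2.865 4.683 -0.325
v -2.927 4.357 -1.075
v -1.583 2.543 -0.537
v -1.768 1.324 -0.012
v -0.66 2.557 -0.18
v -0.844 1.338 0.345
v -1.036 1.862 -1.925
v -1.22 0.643 -1.4
v -0.112 1.876 -1.568
v -0.297 0.657 -1.043
v -2.747 -1.029 0.077
v -3.123 -1.072 1.163
v -1.712 -0.238 0.467
v -2.089 -0.28 1.553
v -2.091 -1.98 0.267
v -2.468 -2.022 1.353
v -1.057 -1.188 0.657
v -1.433 -1.231 1.743
f 2 4 1
f 5 2 1
f 1 4 3
f 3 5 1
f 2 8 4
f 6 2 5
f 6 8 2
f 4 8 3
f 7 5 3
f 3 8 7
f 7 6 5
f 8 6 7
f 10 12 9
f 13 10 9
f 9 12 11
f 11 13 9
f 10 16 12
f 14 10 13
f 14 16 10
f 12 16 11
f 15 13 11
f 11 16 15
f 15 14 13
f 16 14 15
f 17 54 33
f 54 28 57
f 33 57 22
f 54 57 33
f 17 33 29
f 33 22 34
f 29 34 18
f 33 34 29
f 17 29 38
f 29 18 39
f 38 39 24
f 29 39 38
f 17 38 50
f 38 24 53
f 50 53 27
f 38 53 50
f 17 50 54
f 50 27 58
f 54 58 28
f 50 58 54
f 18 34 45
f 34 22 48
f 45 48 26
f 34 48 45
f 22 57 35
f 57 28 56
f 35 56 21
f 57 56 35
f 28 58 55
f 58 27 51
f 55 51 19
f 58 51 55
f 27 53 52
f 53 24 40
f 52 40 23
f 53 40 52
f 24 39 44
f 39 18 41
f 44 41 25
f 39 41 44
f 20 46 32
f 46 26 47
f 32 47 21
f 46 47 32
f 20 32 30
f 32 21 31
f 30 31 19
f 32 31 30
f 20 30 37
f 30 19 36
f 37 36 23
f 30 36 37
f 20 37 42
f 37 23 43
f 42 43 25
f 37 43 42
f 20 42 46
f 42 25 49
f 46 49 26
f 42 49 46
f 21 47 35
f 47 26 48
f 35 48 22
f 47 48 35
f 19 31 55
f 31 21 56
f 55 56 28
f 31 56 55
f 23 36 52
f 36 19 51
f 52 51 27
f 36 51 52
f 25 43 44
f 43 23 40
f 44 40 24
f 43 40 44
f 26 49 45
f 49 25 41
f 45 41 18
f 49 41 45
f 60 62 59
f 63 60 59
f 59 62 61
f 61 63 59
f 60 66 62
f 64 60 63
f 64 66 60
f 62 66 61
f 65 63 61
f 61 66 65
f 65 64 63
f 66 64 65
f 68 70 67
f 71 68 67
f 67 70 69
f 69 71 67
f 68 74 70
f 72 68 71
f 72 74 68
f 70 74 69
f 73 71 69
f 69 74 73
f 73 72 71
f 74 72 73



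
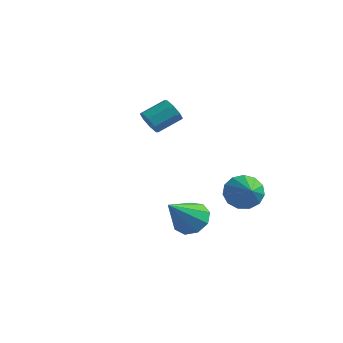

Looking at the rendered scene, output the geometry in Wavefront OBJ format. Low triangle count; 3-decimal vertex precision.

v -2.428 3.06 -1.516
v -1.932 2.97 -1.86
v -1.396 3.89 -1.327
v -1.892 3.98 -0.984
v -2.236 3.263 -2.059
v -1.7 4.182 -1.527
v -2.653 3.437 -1.94
v -2.117 4.356 -1.408
v -2.938 3.39 -1.573
v -2.402 4.31 -1.041
v -2.924 3.15 -1.173
v -2.388 4.07 -0.64
v -2.62 2.858 -0.973
v -2.084 3.777 -0.441
v -2.203 2.684 -1.092
v -1.667 3.603 -0.56
v -1.918 2.73 -1.459
v -1.382 3.65 -0.927
v 2.264 2.558 -3.774
v 2.863 2.749 -4.3
v 3.136 1.722 -3.086
v 2.888 3.058 -3.957
v 2.715 3.207 -3.556
v 2.399 3.151 -3.224
v 2.04 2.906 -3.066
v 1.752 2.551 -3.134
v 1.627 2.198 -3.404
v 1.704 1.959 -3.792
v 1.959 1.911 -4.174
v 2.311 2.068 -4.429
v 2.648 2.38 -4.476
v 2.046 -0.706 -3.774
v 2.621 -1.124 -4.119
v 1.874 -1.954 -2.546
v 2.831 -0.789 -3.75
v 2.673 -0.416 -3.392
v 2.222 -0.178 -3.214
v 1.688 -0.187 -3.297
v 1.322 -0.439 -3.604
v 1.294 -0.816 -3.991
v 1.618 -1.141 -4.276
v 2.142 -1.262 -4.327
f 2 1 5
f 2 5 3
f 3 5 6
f 3 6 4
f 5 1 7
f 5 7 6
f 6 7 8
f 6 8 4
f 7 1 9
f 7 9 8
f 8 9 10
f 8 10 4
f 9 1 11
f 9 11 10
f 10 11 12
f 10 12 4
f 11 1 13
f 11 13 12
f 12 13 14
f 12 14 4
f 13 1 15
f 13 15 14
f 14 15 16
f 14 16 4
f 15 1 17
f 15 17 16
f 16 17 18
f 16 18 4
f 17 1 2
f 17 2 18
f 18 2 3
f 18 3 4
f 20 19 22
f 20 22 21
f 22 19 23
f 22 23 21
f 23 19 24
f 23 24 21
f 24 19 25
f 24 25 21
f 25 19 26
f 25 26 21
f 26 19 27
f 26 27 21
f 27 19 28
f 27 28 21
f 28 19 29
f 28 29 21
f 29 19 30
f 29 30 21
f 30 19 31
f 30 31 21
f 31 19 20
f 31 20 21
f 33 32 35
f 33 35 34
f 35 32 36
f 35 36 34
f 36 32 37
f 36 37 34
f 37 32 38
f 37 38 34
f 38 32 39
f 38 39 34
f 39 32 40
f 39 40 34
f 40 32 41
f 40 41 34
f 41 32 42
f 41 42 34
f 42 32 33
f 42 33 34



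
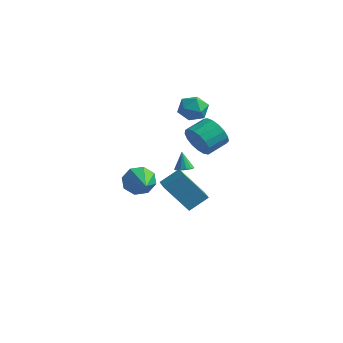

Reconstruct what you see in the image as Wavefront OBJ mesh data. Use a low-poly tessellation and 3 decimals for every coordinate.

v -0.604 1.588 -3.507
v -1.769 0.975 -1.82
v -1.393 2.384 -3.763
v -2.558 1.772 -2.076
v 0.038 2.468 -2.744
v -1.127 1.856 -1.057
v -0.751 3.265 -3
v -1.916 2.652 -1.313
v -0.578 2.747 3.603
v 0.017 2.444 4.181
v -1.297 1.516 3.699
v -0.702 1.213 4.277
v -1.248 1.867 4.508
v -0.804 2.628 4.449
v -0.476 1.332 3.431
v -0.032 2.093 3.372
v 0.081 1.57 4.075
v -0.397 1.901 4.74
v -0.883 2.059 3.14
v -1.361 2.39 3.805
v -1.392 -1.849 0.253
v -0.901 -1.78 -0.497
v -0.048 -3.231 1.007
v -0.708 -1.329 -0.014
v -0.916 -1.182 0.626
v -1.403 -1.426 1.048
v -1.883 -1.918 1.004
v -2.076 -2.369 0.521
v -1.869 -2.515 -0.119
v -1.382 -2.272 -0.541
v 0.131 1.188 2.097
v 0.75 1.243 1.339
v 1.148 2.367 1.745
v 0.529 2.312 2.503
v 0.356 1.44 1.177
v 0.755 2.565 1.584
v -0.089 1.581 1.226
v 0.31 2.705 1.633
v -0.483 1.631 1.474
v -0.085 2.755 1.881
v -0.737 1.579 1.865
v -0.339 2.703 2.272
v -0.793 1.438 2.309
v -0.394 2.563 2.716
v -0.636 1.24 2.705
v -0.238 2.364 3.111
v -0.304 1.03 2.961
v 0.094 2.154 3.367
v 0.127 0.856 3.019
v 0.526 1.98 3.425
v 0.56 0.758 2.866
v 0.958 1.882 3.272
v 0.894 0.758 2.536
v 1.292 1.882 2.943
v 1.053 0.857 2.107
v 1.452 1.981 2.513
v 1.001 1.032 1.674
v 1.4 2.156 2.081
v -1.956 3.222 -1.571
v -1.454 3.132 -1.394
v -2.284 3.478 -0.509
v -1.467 3.427 -1.469
v -1.635 3.656 -1.576
v -1.906 3.748 -1.682
v -2.192 3.672 -1.752
v -2.403 3.454 -1.765
v -2.472 3.161 -1.716
v -2.378 2.888 -1.62
v -2.149 2.721 -1.509
v -1.859 2.713 -1.418
v -1.6 2.866 -1.374
f 2 4 1
f 5 2 1
f 1 4 3
f 3 5 1
f 2 8 4
f 6 2 5
f 6 8 2
f 4 8 3
f 7 5 3
f 3 8 7
f 7 6 5
f 8 6 7
f 9 20 14
f 9 14 10
f 9 10 16
f 9 16 19
f 9 19 20
f 10 14 18
f 14 20 13
f 20 19 11
f 19 16 15
f 16 10 17
f 12 18 13
f 12 13 11
f 12 11 15
f 12 15 17
f 12 17 18
f 13 18 14
f 11 13 20
f 15 11 19
f 17 15 16
f 18 17 10
f 22 21 24
f 22 24 23
f 24 21 25
f 24 25 23
f 25 21 26
f 25 26 23
f 26 21 27
f 26 27 23
f 27 21 28
f 27 28 23
f 28 21 29
f 28 29 23
f 29 21 30
f 29 30 23
f 30 21 22
f 30 22 23
f 32 31 35
f 32 35 33
f 33 35 36
f 33 36 34
f 35 31 37
f 35 37 36
f 36 37 38
f 36 38 34
f 37 31 39
f 37 39 38
f 38 39 40
f 38 40 34
f 39 31 41
f 39 41 40
f 40 41 42
f 40 42 34
f 41 31 43
f 41 43 42
f 42 43 44
f 42 44 34
f 43 31 45
f 43 45 44
f 44 45 46
f 44 46 34
f 45 31 47
f 45 47 46
f 46 47 48
f 46 48 34
f 47 31 49
f 47 49 48
f 48 49 50
f 48 50 34
f 49 31 51
f 49 51 50
f 50 51 52
f 50 52 34
f 51 31 53
f 51 53 52
f 52 53 54
f 52 54 34
f 53 31 55
f 53 55 54
f 54 55 56
f 54 56 34
f 55 31 57
f 55 57 56
f 56 57 58
f 56 58 34
f 57 31 32
f 57 32 58
f 58 32 33
f 58 33 34
f 60 59 62
f 60 62 61
f 62 59 63
f 62 63 61
f 63 59 64
f 63 64 61
f 64 59 65
f 64 65 61
f 65 59 66
f 65 66 61
f 66 59 67
f 66 67 61
f 67 59 68
f 67 68 61
f 68 59 69
f 68 69 61
f 69 59 70
f 69 70 61
f 70 59 71
f 70 71 61
f 71 59 60
f 71 60 61



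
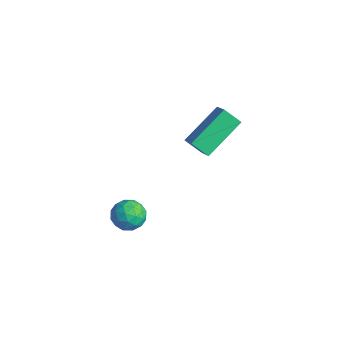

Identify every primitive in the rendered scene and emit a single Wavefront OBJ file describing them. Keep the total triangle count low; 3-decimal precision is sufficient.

v 1.632 2.079 -1.459
v 1.188 1.635 -0.886
v 1.334 3.618 -0.497
v 0.89 3.175 0.076
v 2.31 1.945 -1.036
v 1.866 1.502 -0.463
v 2.012 3.485 -0.074
v 1.568 3.041 0.499
v 2.544 -1.223 -1.775
v 3.213 -1.293 -1.775
v 2.467 -1.947 -2.585
v 3.136 -2.017 -2.585
v 2.774 -2.246 -2.066
v 2.821 -1.799 -1.566
v 2.859 -1.441 -2.794
v 2.906 -0.994 -2.294
v 3.408 -1.428 -2.405
v 3.355 -1.926 -1.955
v 2.325 -1.314 -2.405
v 2.272 -1.812 -1.955
v 2.885 -1.194 -1.704
v 2.795 -2.046 -2.656
v 2.582 -2.18 -2.351
v 2.975 -2.222 -2.351
v 2.655 -1.491 -1.581
v 3.048 -1.533 -1.581
v 2.79 -2.093 -1.752
v 2.632 -1.707 -2.779
v 3.025 -1.749 -2.779
v 2.705 -1.018 -2.009
v 3.098 -1.06 -2.009
v 2.89 -1.147 -2.608
v 3.393 -1.315 -2.074
v 3.348 -1.741 -2.55
v 3.185 -1.402 -2.673
v 3.212 -1.139 -2.379
v 3.362 -1.608 -1.81
v 3.317 -2.033 -2.286
v 3.104 -2.168 -1.981
v 3.132 -1.905 -1.687
v 3.476 -1.687 -2.18
v 2.363 -1.207 -2.074
v 2.318 -1.632 -2.55
v 2.548 -1.335 -2.673
v 2.576 -1.072 -2.379
v 2.332 -1.499 -1.81
v 2.287 -1.925 -2.286
v 2.468 -2.101 -1.981
v 2.495 -1.838 -1.687
v 2.204 -1.553 -2.18
f 2 4 1
f 5 2 1
f 1 4 3
f 3 5 1
f 2 8 4
f 6 2 5
f 6 8 2
f 4 8 3
f 7 5 3
f 3 8 7
f 7 6 5
f 8 6 7
f 9 46 25
f 46 20 49
f 25 49 14
f 46 49 25
f 9 25 21
f 25 14 26
f 21 26 10
f 25 26 21
f 9 21 30
f 21 10 31
f 30 31 16
f 21 31 30
f 9 30 42
f 30 16 45
f 42 45 19
f 30 45 42
f 9 42 46
f 42 19 50
f 46 50 20
f 42 50 46
f 10 26 37
f 26 14 40
f 37 40 18
f 26 40 37
f 14 49 27
f 49 20 48
f 27 48 13
f 49 48 27
f 20 50 47
f 50 19 43
f 47 43 11
f 50 43 47
f 19 45 44
f 45 16 32
f 44 32 15
f 45 32 44
f 16 31 36
f 31 10 33
f 36 33 17
f 31 33 36
f 12 38 24
f 38 18 39
f 24 39 13
f 38 39 24
f 12 24 22
f 24 13 23
f 22 23 11
f 24 23 22
f 12 22 29
f 22 11 28
f 29 28 15
f 22 28 29
f 12 29 34
f 29 15 35
f 34 35 17
f 29 35 34
f 12 34 38
f 34 17 41
f 38 41 18
f 34 41 38
f 13 39 27
f 39 18 40
f 27 40 14
f 39 40 27
f 11 23 47
f 23 13 48
f 47 48 20
f 23 48 47
f 15 28 44
f 28 11 43
f 44 43 19
f 28 43 44
f 17 35 36
f 35 15 32
f 36 32 16
f 35 32 36
f 18 41 37
f 41 17 33
f 37 33 10
f 41 33 37



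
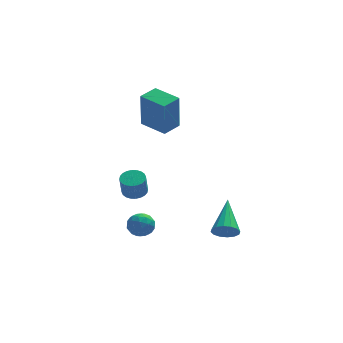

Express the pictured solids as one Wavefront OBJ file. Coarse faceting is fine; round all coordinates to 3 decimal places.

v -3.527 -1.461 -1.906
v -3.18 -1.652 -2.463
v -4.36 -2.128 -2.197
v -4.013 -2.319 -2.754
v -3.797 -2.509 -2.134
v -3.282 -2.098 -1.955
v -4.258 -1.682 -2.705
v -3.743 -1.271 -2.526
v -3.632 -1.789 -2.957
v -3.347 -2.3 -2.604
v -4.193 -1.48 -2.056
v -3.908 -1.991 -1.703
v -3.28 -1.498 -2.159
v -4.26 -2.282 -2.501
v -4.133 -2.394 -2.137
v -3.929 -2.506 -2.464
v -3.34 -1.76 -1.86
v -3.136 -1.872 -2.188
v -3.499 -2.376 -1.994
v -4.404 -1.908 -2.472
v -4.2 -2.02 -2.8
v -3.611 -1.274 -2.196
v -3.407 -1.386 -2.523
v -4.041 -1.404 -2.666
v -3.342 -1.691 -2.777
v -3.832 -2.082 -2.948
v -3.976 -1.709 -2.919
v -3.673 -1.467 -2.814
v -3.174 -1.991 -2.57
v -3.664 -2.383 -2.74
v -3.537 -2.495 -2.376
v -3.234 -2.253 -2.271
v -3.44 -2.071 -2.86
v -3.876 -1.397 -1.92
v -4.366 -1.789 -2.09
v -4.306 -1.527 -2.389
v -4.003 -1.285 -2.284
v -3.708 -1.698 -1.712
v -4.198 -2.089 -1.883
v -3.867 -2.313 -1.846
v -3.564 -2.071 -1.741
v -4.1 -1.709 -1.8
v -3.127 2.455 1.656
v -3.182 2.194 3.618
v -2.341 3.097 1.764
v -2.397 2.836 3.726
v -2.203 1.344 1.534
v -2.259 1.083 3.496
v -1.418 1.986 1.642
v -1.473 1.725 3.604
v 0.079 -1.76 -3.288
v 0.706 -1.78 -3.524
v 0.501 -0.02 -2.312
v 0.526 -1.603 -3.762
v 0.226 -1.468 -3.873
v -0.113 -1.412 -3.827
v -0.401 -1.449 -3.637
v -0.56 -1.569 -3.353
v -0.548 -1.741 -3.052
v -0.368 -1.918 -2.814
v -0.068 -2.053 -2.704
v 0.271 -2.109 -2.749
v 0.559 -2.072 -2.94
v 0.718 -1.952 -3.223
v -3.455 2.468 -2.886
v -2.902 2.187 -2.897
v -3.033 1.89 -1.824
v -3.585 2.172 -1.814
v -2.84 2.41 -2.827
v -2.971 2.114 -1.755
v -2.872 2.642 -2.767
v -3.002 2.346 -1.695
v -2.992 2.848 -2.725
v -3.123 2.551 -1.653
v -3.183 2.996 -2.707
v -3.313 2.699 -1.635
v -3.415 3.063 -2.717
v -3.545 2.767 -1.644
v -3.653 3.04 -2.752
v -3.784 2.744 -1.68
v -3.861 2.93 -2.808
v -3.992 2.634 -1.736
v -4.007 2.75 -2.876
v -4.138 2.453 -1.803
v -4.069 2.526 -2.945
v -4.2 2.23 -1.873
v -4.038 2.294 -3.005
v -4.168 1.998 -1.933
v -3.917 2.089 -3.047
v -4.048 1.792 -1.975
v -3.727 1.941 -3.065
v -3.857 1.644 -1.993
v -3.495 1.873 -3.056
v -3.625 1.577 -1.983
v -3.256 1.896 -3.02
v -3.387 1.6 -1.948
v -3.048 2.006 -2.964
v -3.179 1.71 -1.892
f 1 38 17
f 38 12 41
f 17 41 6
f 38 41 17
f 1 17 13
f 17 6 18
f 13 18 2
f 17 18 13
f 1 13 22
f 13 2 23
f 22 23 8
f 13 23 22
f 1 22 34
f 22 8 37
f 34 37 11
f 22 37 34
f 1 34 38
f 34 11 42
f 38 42 12
f 34 42 38
f 2 18 29
f 18 6 32
f 29 32 10
f 18 32 29
f 6 41 19
f 41 12 40
f 19 40 5
f 41 40 19
f 12 42 39
f 42 11 35
f 39 35 3
f 42 35 39
f 11 37 36
f 37 8 24
f 36 24 7
f 37 24 36
f 8 23 28
f 23 2 25
f 28 25 9
f 23 25 28
f 4 30 16
f 30 10 31
f 16 31 5
f 30 31 16
f 4 16 14
f 16 5 15
f 14 15 3
f 16 15 14
f 4 14 21
f 14 3 20
f 21 20 7
f 14 20 21
f 4 21 26
f 21 7 27
f 26 27 9
f 21 27 26
f 4 26 30
f 26 9 33
f 30 33 10
f 26 33 30
f 5 31 19
f 31 10 32
f 19 32 6
f 31 32 19
f 3 15 39
f 15 5 40
f 39 40 12
f 15 40 39
f 7 20 36
f 20 3 35
f 36 35 11
f 20 35 36
f 9 27 28
f 27 7 24
f 28 24 8
f 27 24 28
f 10 33 29
f 33 9 25
f 29 25 2
f 33 25 29
f 44 46 43
f 47 44 43
f 43 46 45
f 45 47 43
f 44 50 46
f 48 44 47
f 48 50 44
f 46 50 45
f 49 47 45
f 45 50 49
f 49 48 47
f 50 48 49
f 52 51 54
f 52 54 53
f 54 51 55
f 54 55 53
f 55 51 56
f 55 56 53
f 56 51 57
f 56 57 53
f 57 51 58
f 57 58 53
f 58 51 59
f 58 59 53
f 59 51 60
f 59 60 53
f 60 51 61
f 60 61 53
f 61 51 62
f 61 62 53
f 62 51 63
f 62 63 53
f 63 51 64
f 63 64 53
f 64 51 52
f 64 52 53
f 66 65 69
f 66 69 67
f 67 69 70
f 67 70 68
f 69 65 71
f 69 71 70
f 70 71 72
f 70 72 68
f 71 65 73
f 71 73 72
f 72 73 74
f 72 74 68
f 73 65 75
f 73 75 74
f 74 75 76
f 74 76 68
f 75 65 77
f 75 77 76
f 76 77 78
f 76 78 68
f 77 65 79
f 77 79 78
f 78 79 80
f 78 80 68
f 79 65 81
f 79 81 80
f 80 81 82
f 80 82 68
f 81 65 83
f 81 83 82
f 82 83 84
f 82 84 68
f 83 65 85
f 83 85 84
f 84 85 86
f 84 86 68
f 85 65 87
f 85 87 86
f 86 87 88
f 86 88 68
f 87 65 89
f 87 89 88
f 88 89 90
f 88 90 68
f 89 65 91
f 89 91 90
f 90 91 92
f 90 92 68
f 91 65 93
f 91 93 92
f 92 93 94
f 92 94 68
f 93 65 95
f 93 95 94
f 94 95 96
f 94 96 68
f 95 65 97
f 95 97 96
f 96 97 98
f 96 98 68
f 97 65 66
f 97 66 98
f 98 66 67
f 98 67 68



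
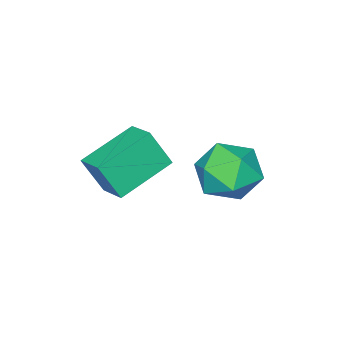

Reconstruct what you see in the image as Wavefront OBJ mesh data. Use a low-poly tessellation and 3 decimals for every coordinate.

v 0.986 -0.704 -1.509
v 1.554 -0.473 -0.721
v 0.286 -1.887 -0.659
v 0.854 -1.656 0.129
v 0.139 -1.028 -0.172
v 0.571 -0.297 -0.697
v 1.269 -2.063 -0.683
v 1.701 -1.332 -1.208
v 1.729 -1.313 -0.21
v 1.03 -0.673 0.106
v 0.81 -1.687 -1.486
v 0.111 -1.047 -1.17
v 2.183 -2.6 -0.108
v 2.5 -3.073 0.96
v 2.432 -1.737 0.201
v 2.748 -2.21 1.269
v 3.772 -2.85 -0.689
v 4.088 -3.323 0.379
v 4.02 -1.987 -0.38
v 4.337 -2.46 0.688
f 1 12 6
f 1 6 2
f 1 2 8
f 1 8 11
f 1 11 12
f 2 6 10
f 6 12 5
f 12 11 3
f 11 8 7
f 8 2 9
f 4 10 5
f 4 5 3
f 4 3 7
f 4 7 9
f 4 9 10
f 5 10 6
f 3 5 12
f 7 3 11
f 9 7 8
f 10 9 2
f 14 16 13
f 17 14 13
f 13 16 15
f 15 17 13
f 14 20 16
f 18 14 17
f 18 20 14
f 16 20 15
f 19 17 15
f 15 20 19
f 19 18 17
f 20 18 19



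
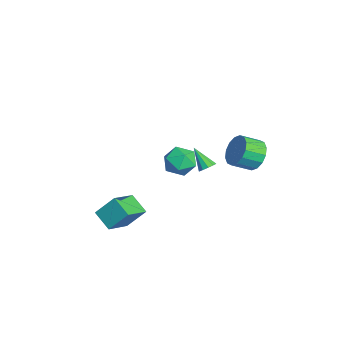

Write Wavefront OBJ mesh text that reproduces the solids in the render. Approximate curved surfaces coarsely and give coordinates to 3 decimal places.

v -0.598 1.362 -0.765
v -0.169 1.344 -0.472
v -1.342 0.738 0.285
v -0.319 1.622 -0.412
v -0.575 1.801 -0.487
v -0.84 1.812 -0.668
v -1.013 1.652 -0.886
v -1.027 1.38 -1.058
v -0.878 1.102 -1.118
v -0.622 0.923 -1.043
v -0.356 0.912 -0.861
v -0.184 1.073 -0.643
v 1.58 -4.543 -2.23
v 1.755 -3.58 -1.093
v 0.425 -3.55 -2.892
v 0.6 -2.588 -1.755
v 2.48 -3.932 -2.885
v 2.655 -2.97 -1.748
v 1.325 -2.94 -3.547
v 1.5 -1.977 -2.41
v -3.123 0.297 -1.21
v -2.496 0.876 -1.75
v -1.864 -0.636 -0.75
v -1.237 -0.057 -1.29
v -1.674 0.311 -0.457
v -2.452 0.888 -0.742
v -1.908 -0.648 -1.758
v -2.686 -0.071 -2.043
v -1.746 0.292 -2.089
v -1.601 0.885 -1.284
v -2.759 -0.645 -1.216
v -2.614 -0.052 -0.411
v 1.669 3.476 1.528
v 2.251 3.199 0.831
v 2.434 2.167 1.394
v 1.851 2.444 2.092
v 2.541 3.427 1.156
v 2.724 2.395 1.719
v 2.597 3.669 1.581
v 2.78 2.637 2.144
v 2.405 3.859 1.991
v 2.587 2.827 2.555
v 2.015 3.946 2.278
v 2.197 2.914 2.841
v 1.532 3.908 2.364
v 1.715 2.875 2.927
v 1.086 3.753 2.226
v 1.269 2.721 2.789
v 0.796 3.525 1.901
v 0.979 2.493 2.464
v 0.74 3.283 1.476
v 0.923 2.251 2.039
v 0.933 3.093 1.065
v 1.115 2.061 1.629
v 1.323 3.006 0.779
v 1.505 1.974 1.342
v 1.805 3.045 0.693
v 1.988 2.012 1.256
f 2 1 4
f 2 4 3
f 4 1 5
f 4 5 3
f 5 1 6
f 5 6 3
f 6 1 7
f 6 7 3
f 7 1 8
f 7 8 3
f 8 1 9
f 8 9 3
f 9 1 10
f 9 10 3
f 10 1 11
f 10 11 3
f 11 1 12
f 11 12 3
f 12 1 2
f 12 2 3
f 14 16 13
f 17 14 13
f 13 16 15
f 15 17 13
f 14 20 16
f 18 14 17
f 18 20 14
f 16 20 15
f 19 17 15
f 15 20 19
f 19 18 17
f 20 18 19
f 21 32 26
f 21 26 22
f 21 22 28
f 21 28 31
f 21 31 32
f 22 26 30
f 26 32 25
f 32 31 23
f 31 28 27
f 28 22 29
f 24 30 25
f 24 25 23
f 24 23 27
f 24 27 29
f 24 29 30
f 25 30 26
f 23 25 32
f 27 23 31
f 29 27 28
f 30 29 22
f 34 33 37
f 34 37 35
f 35 37 38
f 35 38 36
f 37 33 39
f 37 39 38
f 38 39 40
f 38 40 36
f 39 33 41
f 39 41 40
f 40 41 42
f 40 42 36
f 41 33 43
f 41 43 42
f 42 43 44
f 42 44 36
f 43 33 45
f 43 45 44
f 44 45 46
f 44 46 36
f 45 33 47
f 45 47 46
f 46 47 48
f 46 48 36
f 47 33 49
f 47 49 48
f 48 49 50
f 48 50 36
f 49 33 51
f 49 51 50
f 50 51 52
f 50 52 36
f 51 33 53
f 51 53 52
f 52 53 54
f 52 54 36
f 53 33 55
f 53 55 54
f 54 55 56
f 54 56 36
f 55 33 57
f 55 57 56
f 56 57 58
f 56 58 36
f 57 33 34
f 57 34 58
f 58 34 35
f 58 35 36



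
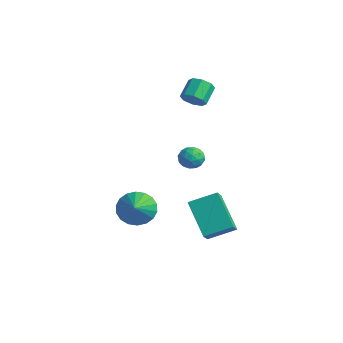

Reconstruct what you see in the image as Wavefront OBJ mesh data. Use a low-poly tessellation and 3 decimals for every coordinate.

v 0.208 1.599 -0.979
v 0.671 1.775 -0.492
v 0.769 0.645 -1.168
v 1.232 0.821 -0.681
v 0.583 0.655 -0.5
v 0.236 1.245 -0.382
v 1.204 1.175 -1.278
v 0.857 1.765 -1.16
v 1.286 1.512 -0.677
v 0.902 1.191 -0.196
v 0.538 1.229 -1.464
v 0.154 0.908 -0.983
v 0.39 1.771 -0.719
v 1.05 0.649 -0.941
v 0.668 0.552 -0.835
v 0.94 0.655 -0.549
v 0.135 1.46 -0.654
v 0.407 1.563 -0.368
v 0.355 0.905 -0.373
v 1.033 0.857 -1.292
v 1.305 0.96 -1.006
v 0.5 1.765 -1.111
v 0.772 1.868 -0.825
v 1.085 1.515 -1.287
v 1.024 1.72 -0.541
v 1.354 1.159 -0.653
v 1.337 1.367 -1.003
v 1.134 1.714 -0.934
v 0.798 1.531 -0.259
v 1.128 0.97 -0.37
v 0.746 0.873 -0.263
v 0.543 1.22 -0.194
v 1.16 1.377 -0.367
v 0.312 1.45 -1.29
v 0.642 0.889 -1.401
v 0.897 1.2 -1.466
v 0.694 1.547 -1.397
v 0.086 1.261 -1.007
v 0.416 0.7 -1.119
v 0.306 0.706 -0.726
v 0.103 1.053 -0.657
v 0.28 1.043 -1.293
v -0.55 2.211 2.24
v -0.044 2.63 2.065
v -0.483 3.447 2.744
v -0.99 3.029 2.92
v -0.455 2.671 1.749
v -0.894 3.489 2.428
v -0.922 2.444 1.72
v -1.361 3.261 2.4
v -1.171 2.08 1.997
v -1.611 2.897 2.676
v -1.057 1.793 2.416
v -1.496 2.61 3.095
v -0.646 1.751 2.732
v -1.085 2.569 3.411
v -0.179 1.979 2.76
v -0.618 2.796 3.44
v 0.071 2.343 2.484
v -0.369 3.16 3.163
v 2.603 -0.334 -2.429
v 3.299 0.854 -1.835
v 2.209 0.185 -3.005
v 2.905 1.373 -2.411
v 4.255 -0.613 -3.809
v 4.951 0.575 -3.215
v 3.861 -0.094 -4.385
v 4.557 1.094 -3.791
v 2.522 -3.144 -1.877
v 3.173 -3.043 -2.575
v 3.898 -4.176 -0.743
v 3.236 -2.695 -2.335
v 3.158 -2.436 -2.005
v 2.953 -2.318 -1.649
v 2.664 -2.363 -1.338
v 2.346 -2.562 -1.134
v 2.063 -2.878 -1.078
v 1.871 -3.245 -1.179
v 1.808 -3.593 -1.419
v 1.886 -3.852 -1.75
v 2.091 -3.971 -2.106
v 2.381 -3.926 -2.416
v 2.699 -3.726 -2.62
v 2.981 -3.411 -2.677
f 1 38 17
f 38 12 41
f 17 41 6
f 38 41 17
f 1 17 13
f 17 6 18
f 13 18 2
f 17 18 13
f 1 13 22
f 13 2 23
f 22 23 8
f 13 23 22
f 1 22 34
f 22 8 37
f 34 37 11
f 22 37 34
f 1 34 38
f 34 11 42
f 38 42 12
f 34 42 38
f 2 18 29
f 18 6 32
f 29 32 10
f 18 32 29
f 6 41 19
f 41 12 40
f 19 40 5
f 41 40 19
f 12 42 39
f 42 11 35
f 39 35 3
f 42 35 39
f 11 37 36
f 37 8 24
f 36 24 7
f 37 24 36
f 8 23 28
f 23 2 25
f 28 25 9
f 23 25 28
f 4 30 16
f 30 10 31
f 16 31 5
f 30 31 16
f 4 16 14
f 16 5 15
f 14 15 3
f 16 15 14
f 4 14 21
f 14 3 20
f 21 20 7
f 14 20 21
f 4 21 26
f 21 7 27
f 26 27 9
f 21 27 26
f 4 26 30
f 26 9 33
f 30 33 10
f 26 33 30
f 5 31 19
f 31 10 32
f 19 32 6
f 31 32 19
f 3 15 39
f 15 5 40
f 39 40 12
f 15 40 39
f 7 20 36
f 20 3 35
f 36 35 11
f 20 35 36
f 9 27 28
f 27 7 24
f 28 24 8
f 27 24 28
f 10 33 29
f 33 9 25
f 29 25 2
f 33 25 29
f 44 43 47
f 44 47 45
f 45 47 48
f 45 48 46
f 47 43 49
f 47 49 48
f 48 49 50
f 48 50 46
f 49 43 51
f 49 51 50
f 50 51 52
f 50 52 46
f 51 43 53
f 51 53 52
f 52 53 54
f 52 54 46
f 53 43 55
f 53 55 54
f 54 55 56
f 54 56 46
f 55 43 57
f 55 57 56
f 56 57 58
f 56 58 46
f 57 43 59
f 57 59 58
f 58 59 60
f 58 60 46
f 59 43 44
f 59 44 60
f 60 44 45
f 60 45 46
f 62 64 61
f 65 62 61
f 61 64 63
f 63 65 61
f 62 68 64
f 66 62 65
f 66 68 62
f 64 68 63
f 67 65 63
f 63 68 67
f 67 66 65
f 68 66 67
f 70 69 72
f 70 72 71
f 72 69 73
f 72 73 71
f 73 69 74
f 73 74 71
f 74 69 75
f 74 75 71
f 75 69 76
f 75 76 71
f 76 69 77
f 76 77 71
f 77 69 78
f 77 78 71
f 78 69 79
f 78 79 71
f 79 69 80
f 79 80 71
f 80 69 81
f 80 81 71
f 81 69 82
f 81 82 71
f 82 69 83
f 82 83 71
f 83 69 84
f 83 84 71
f 84 69 70
f 84 70 71

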